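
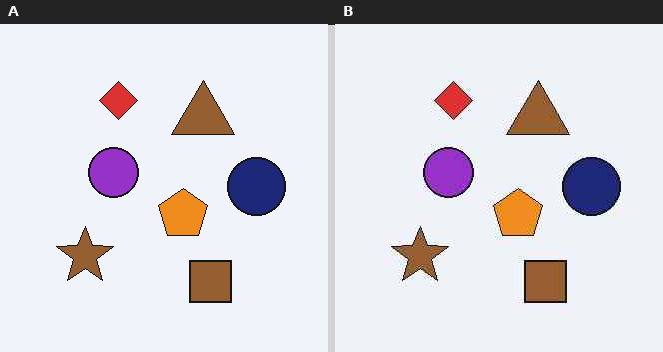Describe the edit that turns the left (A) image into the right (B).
This is the original image JPEG-compressed with visible artifacts.

Blocky 8×8 compression artifacts appear around shape edges and the flat background shows ringing — characteristic JPEG degradation.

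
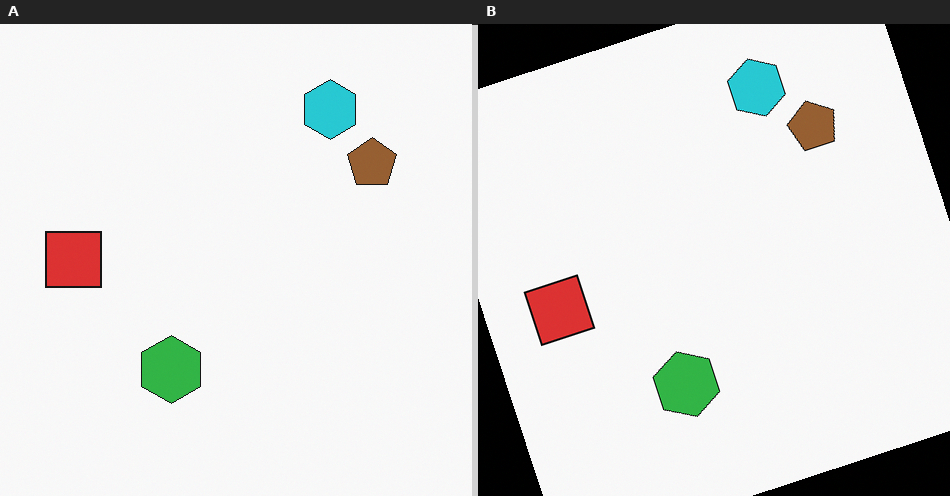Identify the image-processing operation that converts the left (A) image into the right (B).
The right (B) image is the left (A) rotated counter-clockwise by a clearly visible amount.

Every shape is tilted by the same angle and the image corners show triangular fill wedges — a whole-image rotation by a non-right angle.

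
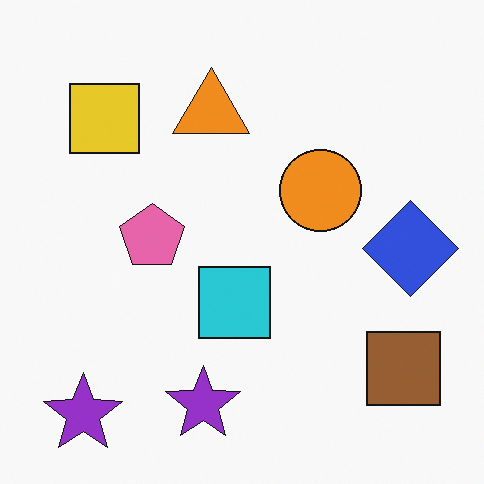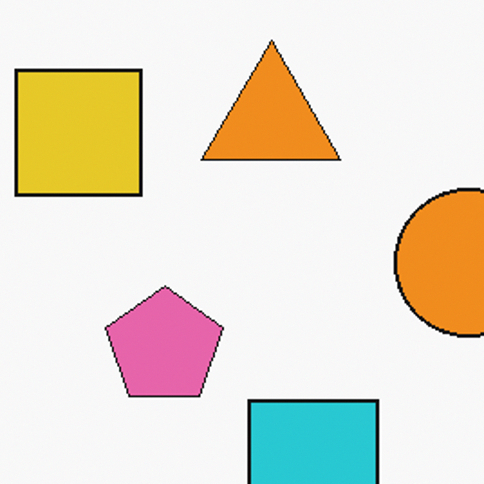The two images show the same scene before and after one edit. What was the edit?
This is the original image cropped to a noticeably smaller region and rescaled.

The visible shapes are larger and the field of view is narrower; shapes near the original edges may be partly or wholly outside the frame — a crop-and-rescale.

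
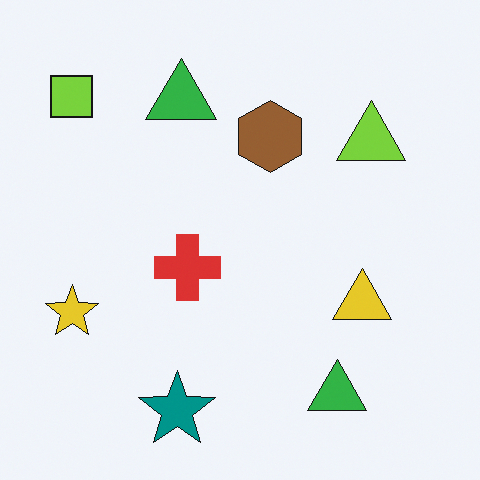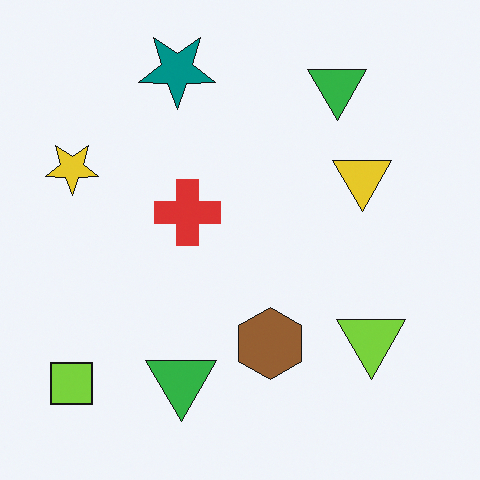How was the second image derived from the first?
The image was flipped vertically (top ↔ bottom).

The teal star is in the bottom of the first image and the top of the second — shapes on opposite sides of the horizontal midline have swapped in a mirror flip.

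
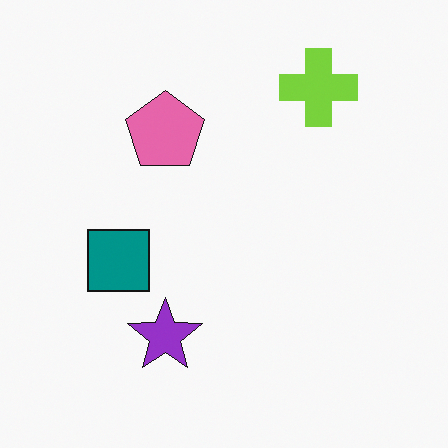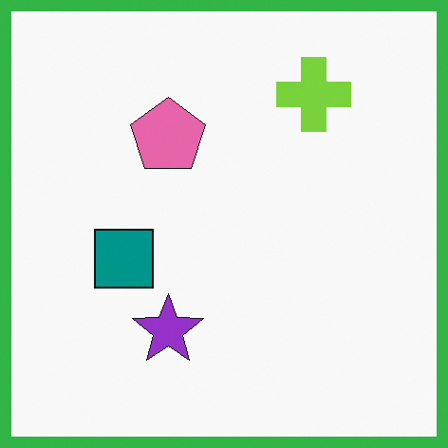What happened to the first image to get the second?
The second image is the first framed with a green border.

A solid green frame runs around the edge of the second image, with the content slightly shrunk inside it.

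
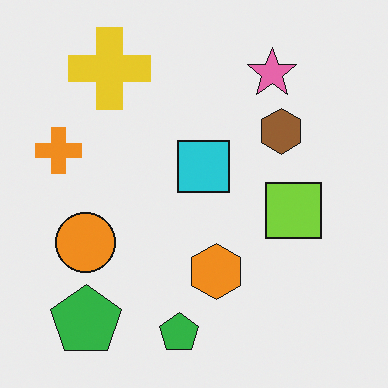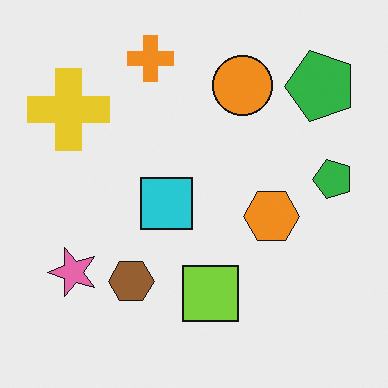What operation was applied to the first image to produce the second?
It was transposed (reflected across the top-left ↔ bottom-right diagonal).

Shapes have swapped their row and column positions — what was in the top-right is now in the bottom-left — a diagonal reflection.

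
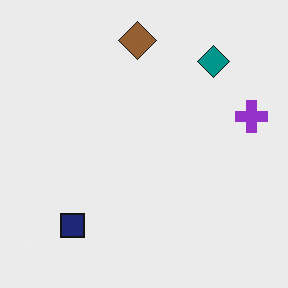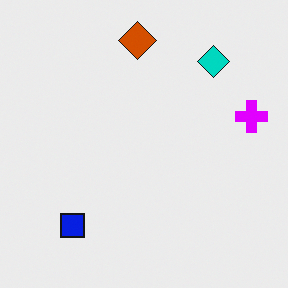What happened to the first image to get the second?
The image was made much more vivid (saturation change).

All colors are more vivid — a global saturation change.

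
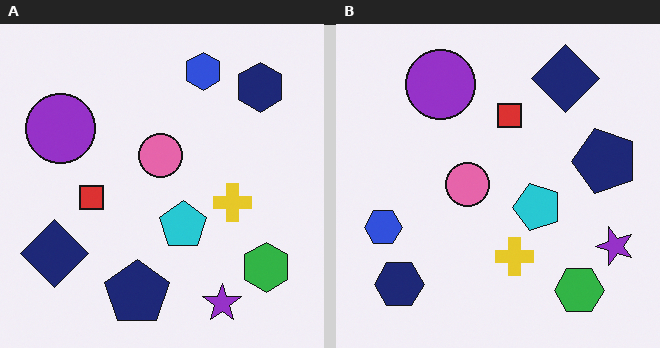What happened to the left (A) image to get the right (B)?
Transposed (reflected across the top-left ↔ bottom-right diagonal).

Shapes have swapped their row and column positions — what was in the top-right is now in the bottom-left — a diagonal reflection.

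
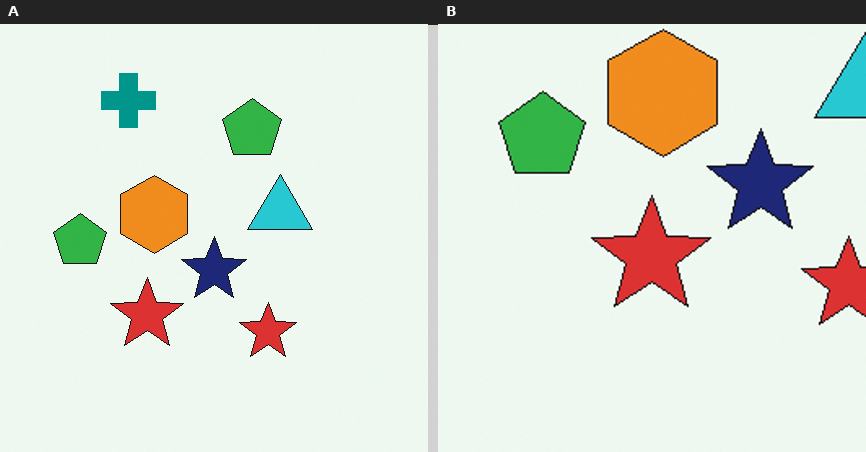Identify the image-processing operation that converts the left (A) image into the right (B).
The image was cropped tightly and scaled back up.

The visible shapes are larger and the field of view is narrower; shapes near the original edges may be partly or wholly outside the frame — a crop-and-rescale.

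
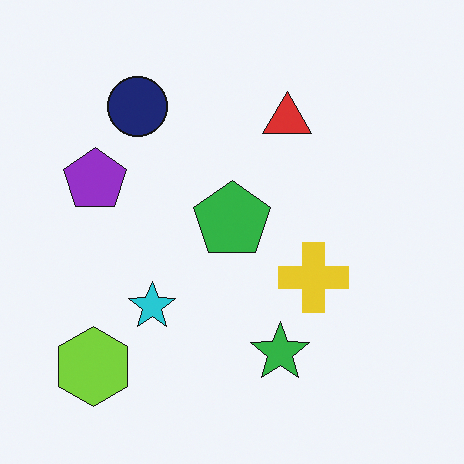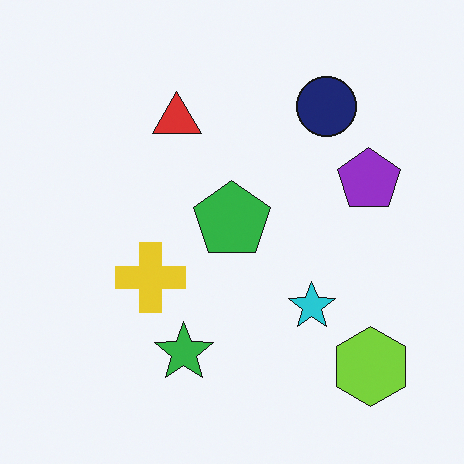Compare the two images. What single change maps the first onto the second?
This is the original image flipped horizontally (left ↔ right).

The lime hexagon is in the bottom-left of the first image and the bottom-right of the second — shapes on opposite sides of the vertical midline have swapped in a mirror flip.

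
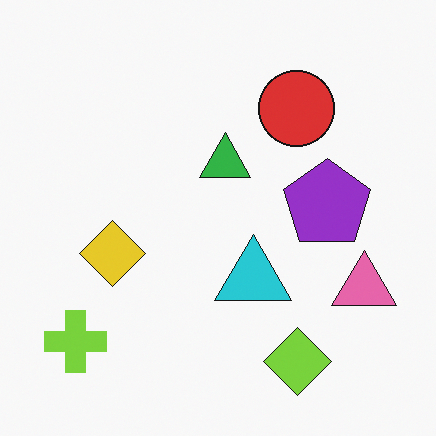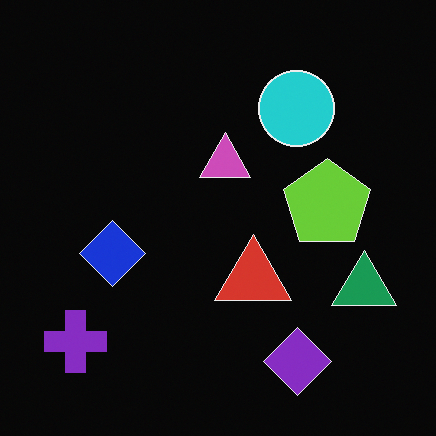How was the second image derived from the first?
It was color-inverted (negative).

The light background has become dark and every shape's color is its complement — a photographic negative.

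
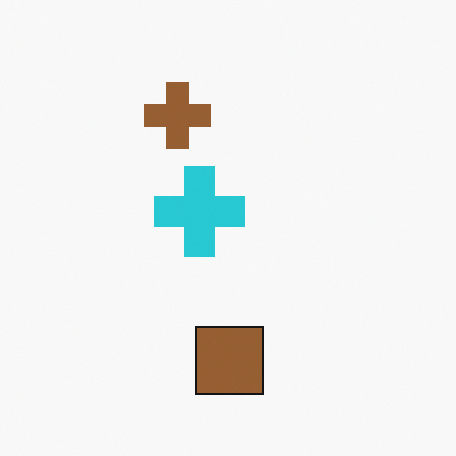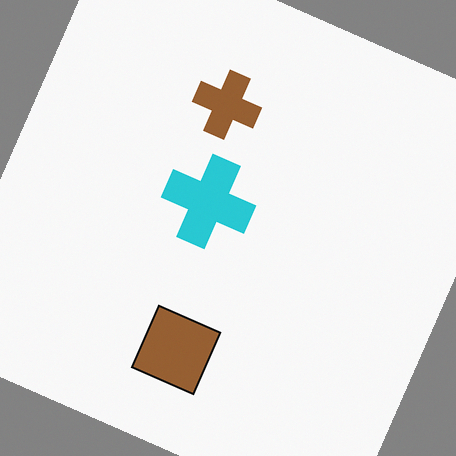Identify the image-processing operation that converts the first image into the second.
The image was rotated clockwise by a clearly visible amount.

Every shape is tilted by the same angle and the image corners show triangular fill wedges — a whole-image rotation by a non-right angle.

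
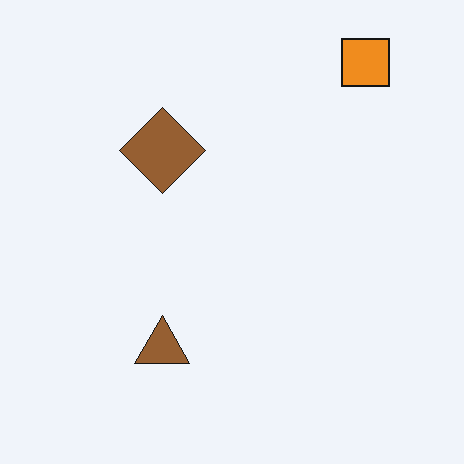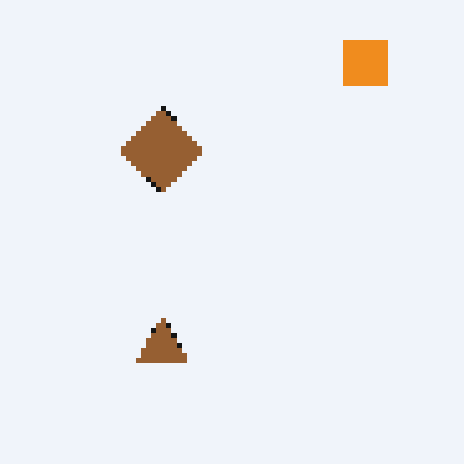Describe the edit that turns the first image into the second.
The image was lightly pixelated (a mild mosaic effect).

Shapes are reduced to large square blocks; fine edges and outlines are lost — a downscale-then-upscale (mosaic) effect.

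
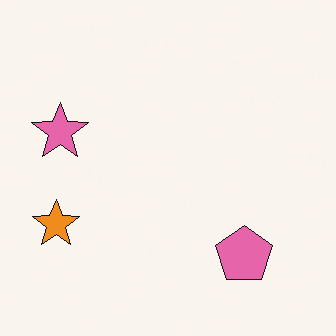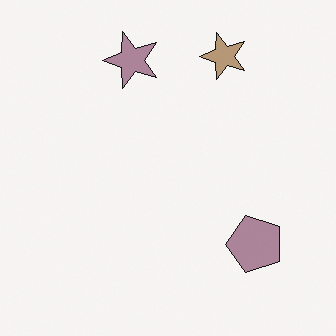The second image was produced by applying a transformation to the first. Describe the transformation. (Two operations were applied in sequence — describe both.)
The second image is the first heavily desaturated, then transposed (reflected across the top-left ↔ bottom-right diagonal).

All colors are more muted and greyish — a global saturation change. Shapes have swapped their row and column positions — what was in the top-right is now in the bottom-left — a diagonal reflection.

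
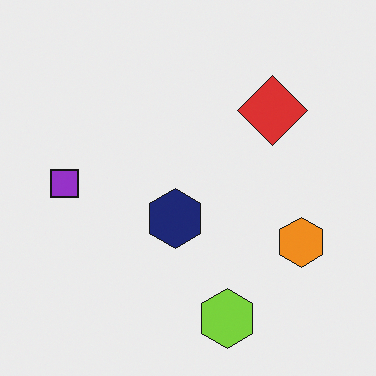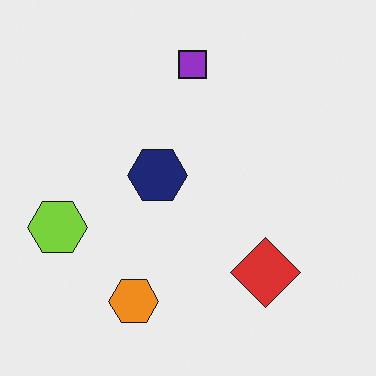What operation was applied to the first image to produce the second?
This is the original image rotated 90° clockwise.

The lime hexagon sits in the bottom of the first image and the left of the second — consistent with a whole-image 90° clockwise rotation.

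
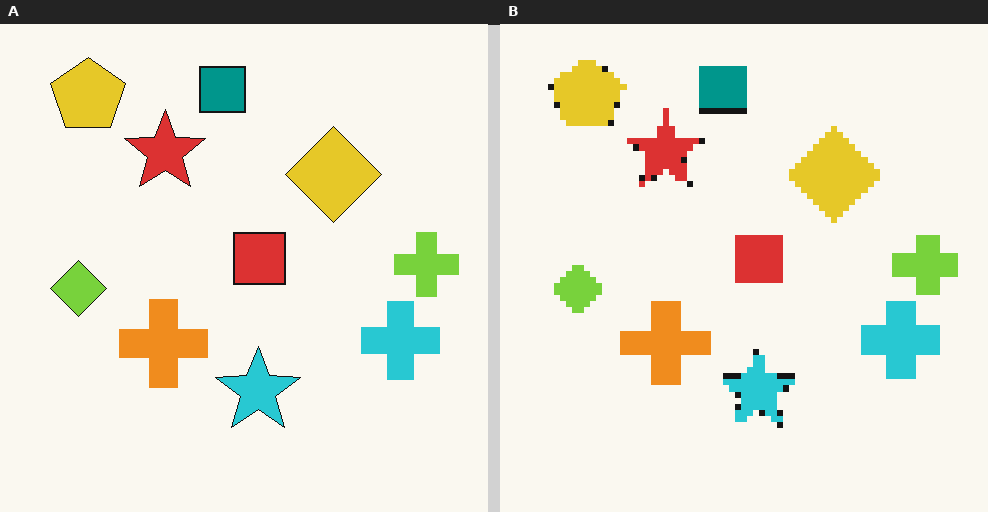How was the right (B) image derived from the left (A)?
It was pixelated into visible square blocks.

Shapes are reduced to large square blocks; fine edges and outlines are lost — a downscale-then-upscale (mosaic) effect.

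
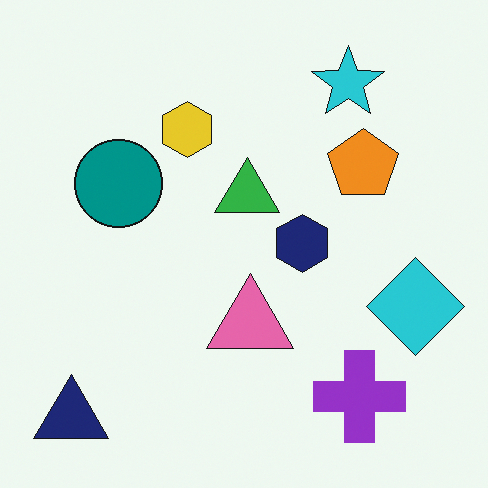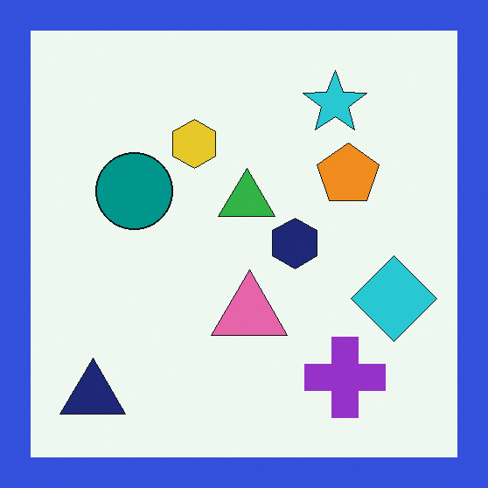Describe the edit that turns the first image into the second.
This is the original image framed with a blue border.

A solid blue frame runs around the edge of the second image, with the content slightly shrunk inside it.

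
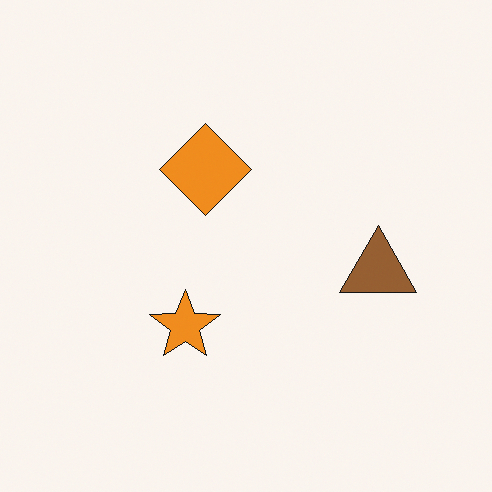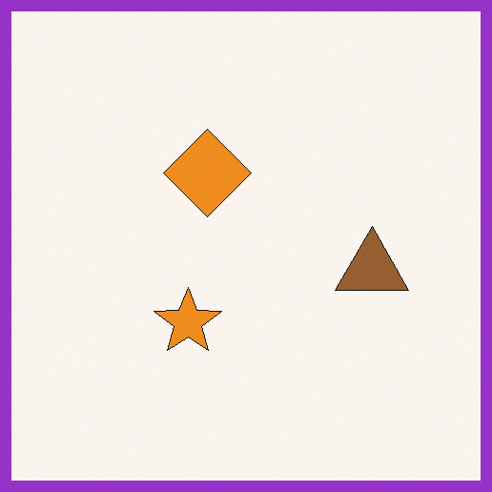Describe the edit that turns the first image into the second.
The image was framed with a purple border.

A solid purple frame runs around the edge of the second image, with the content slightly shrunk inside it.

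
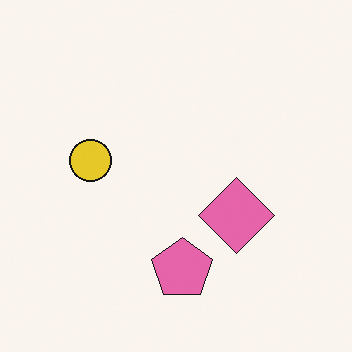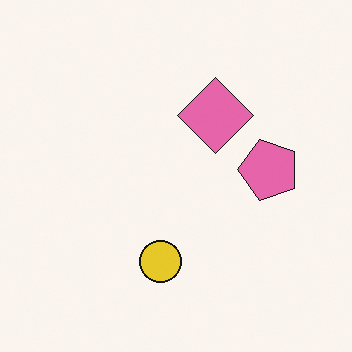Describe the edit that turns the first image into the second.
The image was rotated 90° counter-clockwise.

The pink pentagon sits in the bottom of the first image and the right of the second — consistent with a whole-image 90° counter-clockwise rotation.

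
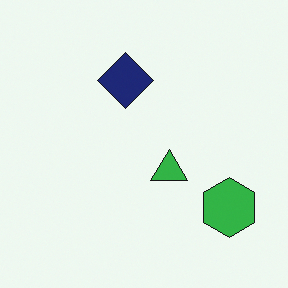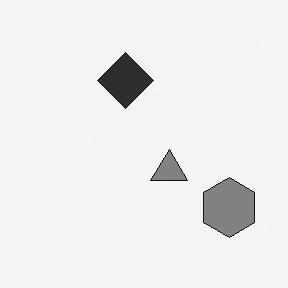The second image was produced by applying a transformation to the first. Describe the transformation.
The transformation is: converted to grayscale.

All color is removed — every shape is now a shade of grey.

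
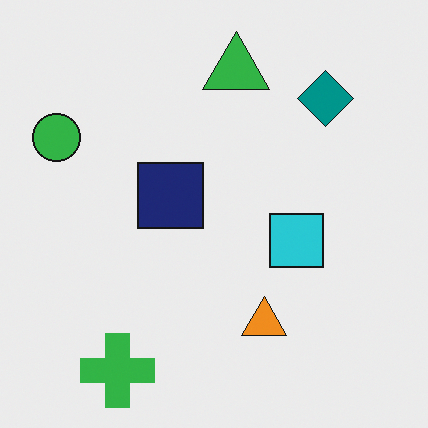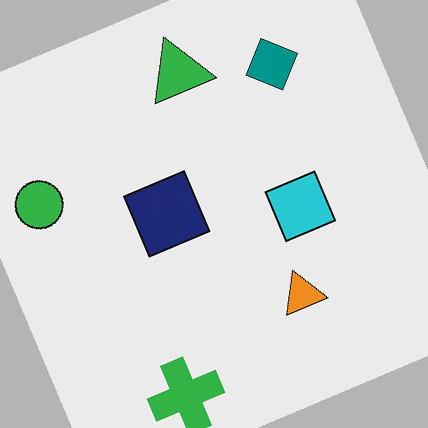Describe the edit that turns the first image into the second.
Rotated counter-clockwise by a clearly visible amount.

Every shape is tilted by the same angle and the image corners show triangular fill wedges — a whole-image rotation by a non-right angle.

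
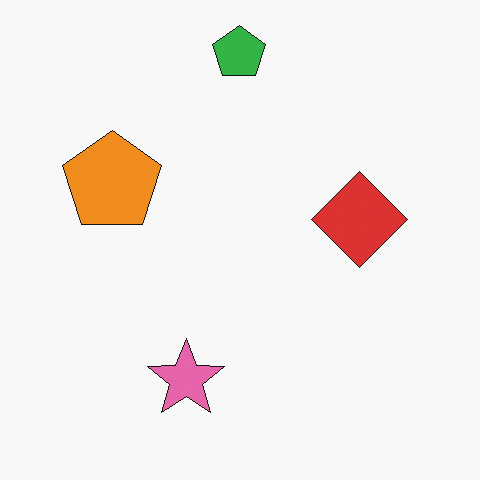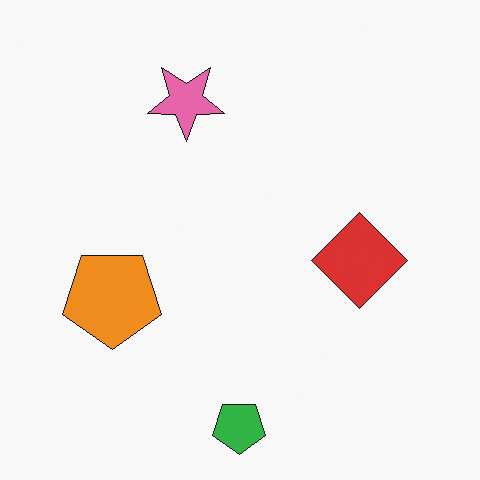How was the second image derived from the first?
Flipped vertically (top ↔ bottom).

The green pentagon is in the top of the first image and the bottom of the second — shapes on opposite sides of the horizontal midline have swapped in a mirror flip.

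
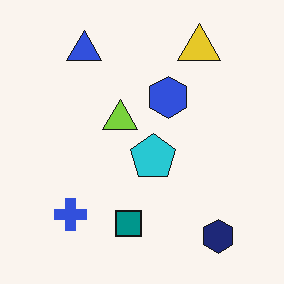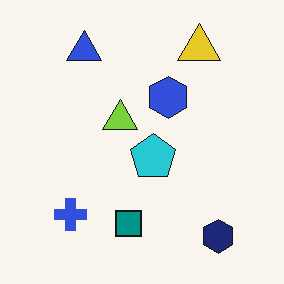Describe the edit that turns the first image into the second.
This is the original image JPEG-compressed with visible artifacts.

Blocky 8×8 compression artifacts appear around shape edges and the flat background shows ringing — characteristic JPEG degradation.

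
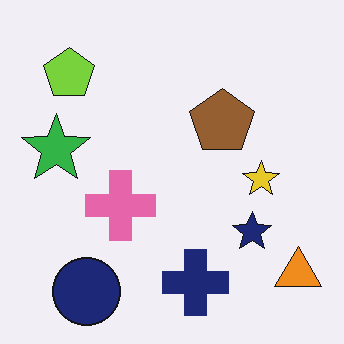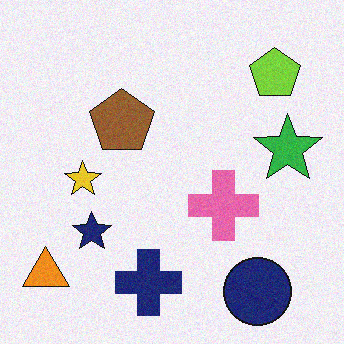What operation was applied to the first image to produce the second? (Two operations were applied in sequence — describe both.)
The second image is the first flipped horizontally (left ↔ right), then degraded with subtle gaussian noise.

The orange triangle is in the bottom-right of the first image and the bottom-left of the second — shapes on opposite sides of the vertical midline have swapped in a mirror flip. Random speckle covers the whole image, including the flat background.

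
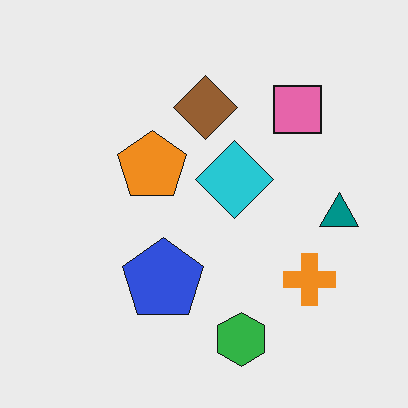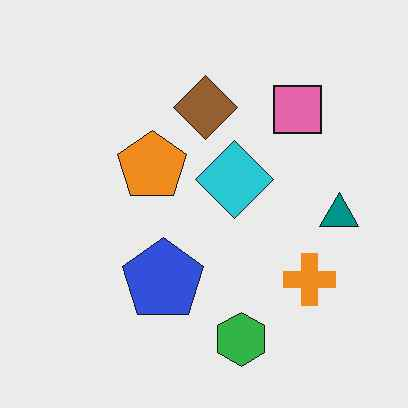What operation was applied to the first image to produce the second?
The second image is the first given moderate JPEG compression.

Blocky 8×8 compression artifacts appear around shape edges and the flat background shows ringing — characteristic JPEG degradation.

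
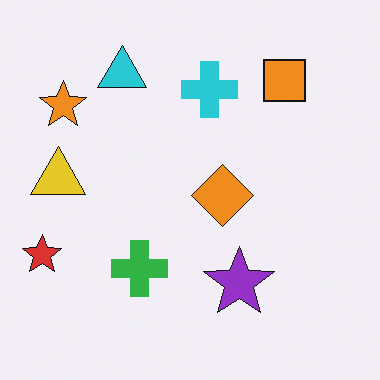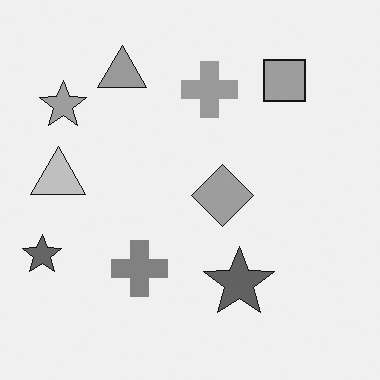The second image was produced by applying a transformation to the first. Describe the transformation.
Converted to grayscale.

All color is removed — every shape is now a shade of grey.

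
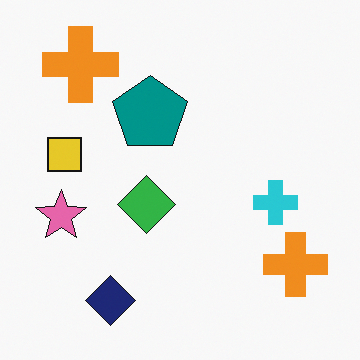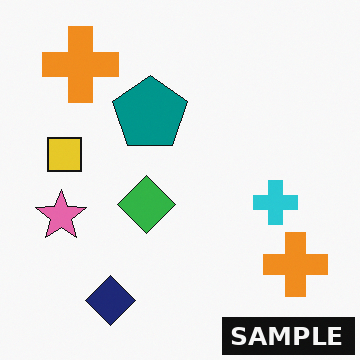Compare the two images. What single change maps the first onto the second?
The transformation is: watermarked with the text "SAMPLE" in the lower-right corner.

A dark label reading "SAMPLE" appears in the lower-right corner.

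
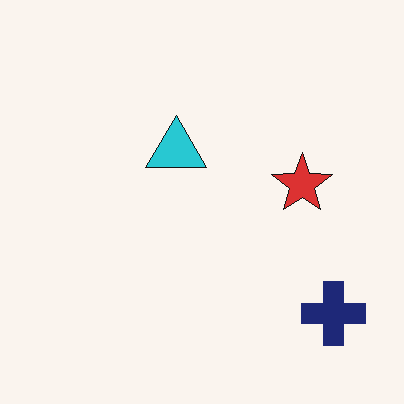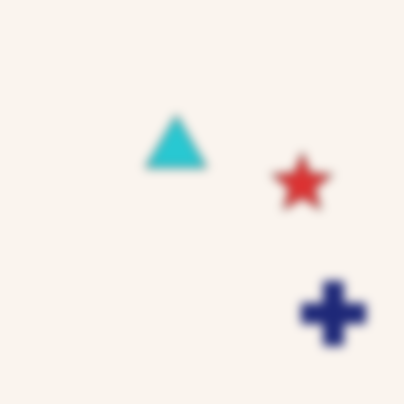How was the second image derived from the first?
The transformation is: strongly gaussian-blurred.

Shape edges and outlines are uniformly softened across the whole image.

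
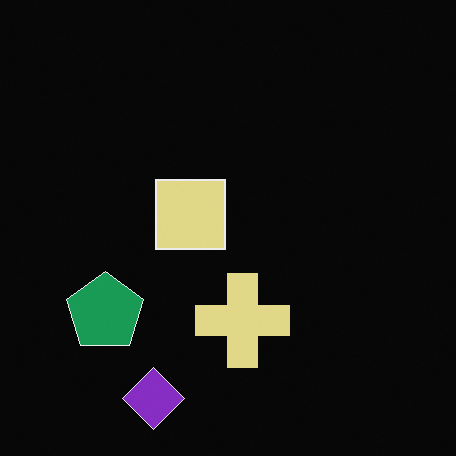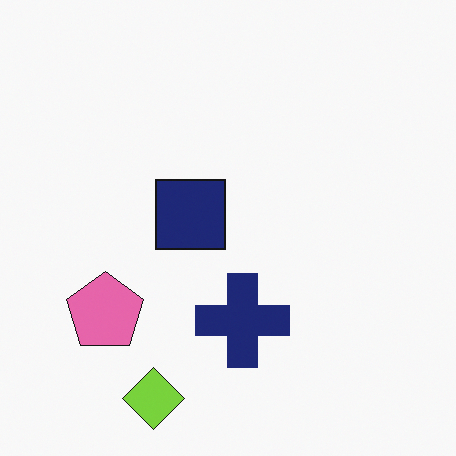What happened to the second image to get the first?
The transformation is: color-inverted (negative).

The light background has become dark and every shape's color is its complement — a photographic negative.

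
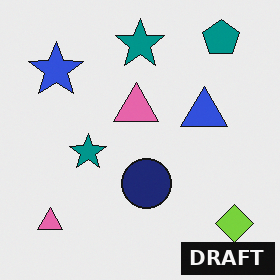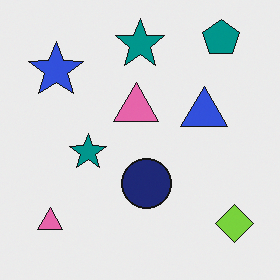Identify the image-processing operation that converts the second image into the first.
The first image is the second watermarked with the text "DRAFT" in the lower-right corner.

A dark label reading "DRAFT" appears in the lower-right corner.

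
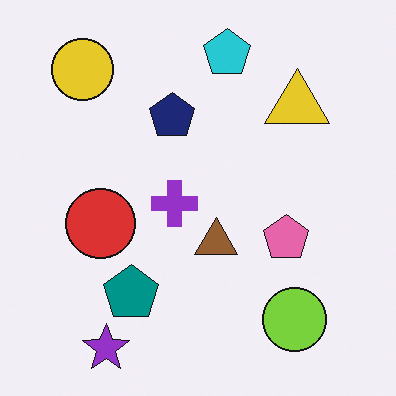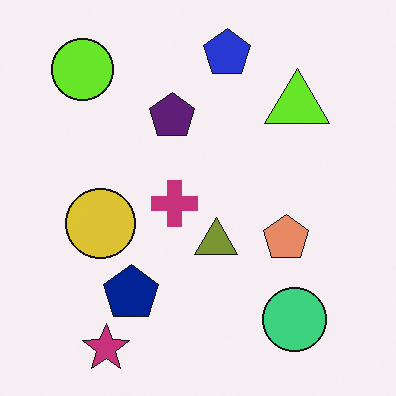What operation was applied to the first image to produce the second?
This is the original image hue-shifted slightly.

Every shape's color has rotated by the same amount around the hue wheel — a uniform hue shift.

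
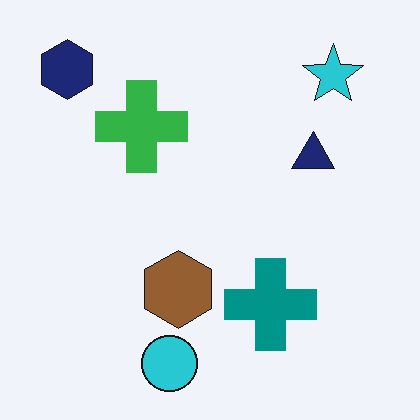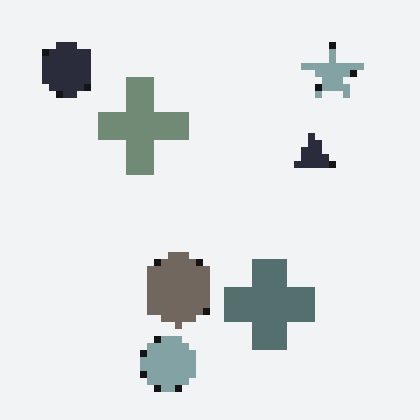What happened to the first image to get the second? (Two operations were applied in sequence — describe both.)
It was made much more muted (saturation change), then pixelated into visible square blocks.

All colors are more muted and greyish — a global saturation change. Shapes are reduced to large square blocks; fine edges and outlines are lost — a downscale-then-upscale (mosaic) effect.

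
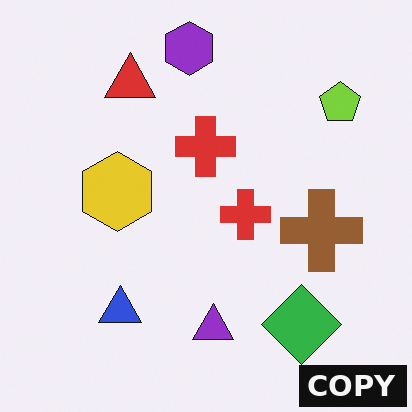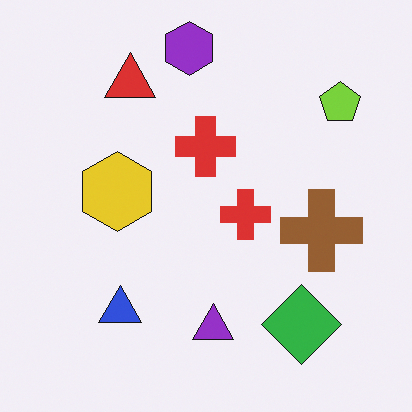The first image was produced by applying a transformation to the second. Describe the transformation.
The first image is the second watermarked with the text "COPY" in the lower-right corner.

A dark label reading "COPY" appears in the lower-right corner.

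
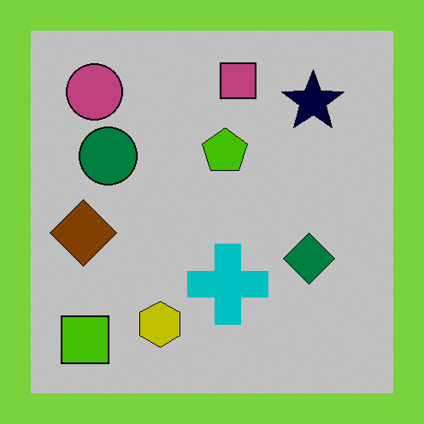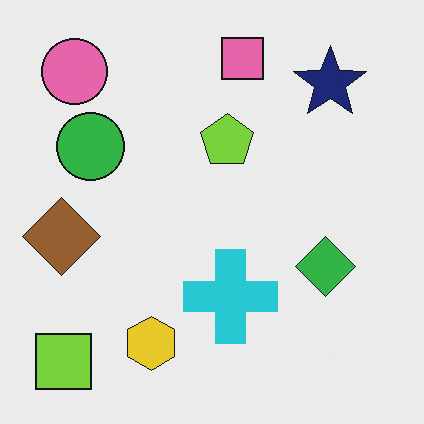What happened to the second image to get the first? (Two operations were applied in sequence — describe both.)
Aggressively posterized, then framed with a lime border.

Each flat color has snapped to a coarser quantized level — most visibly, the near-white background has dropped to a flat grey. A solid lime frame runs around the edge of the first image, with the content slightly shrunk inside it.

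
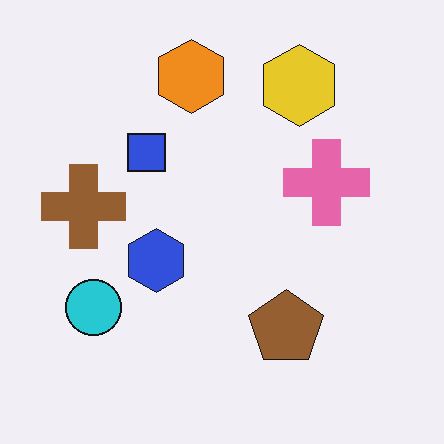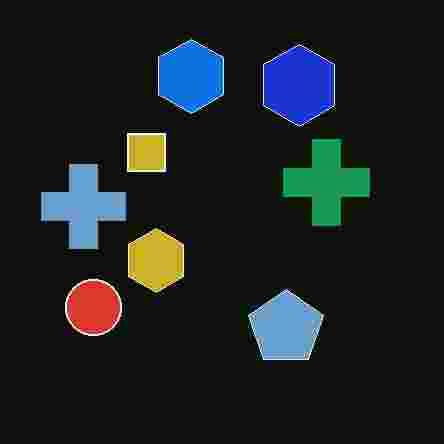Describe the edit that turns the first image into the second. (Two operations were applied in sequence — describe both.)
The image was color-inverted (negative), then degraded with heavy JPEG compression.

The light background has become dark and every shape's color is its complement — a photographic negative. Blocky 8×8 compression artifacts appear around shape edges and the flat background shows ringing — characteristic JPEG degradation.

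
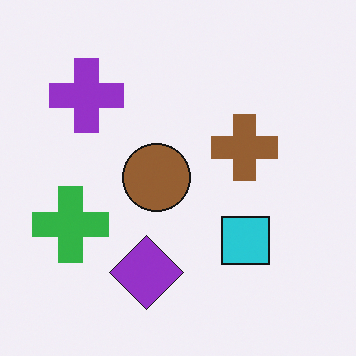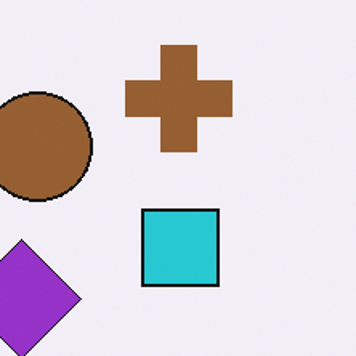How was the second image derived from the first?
It was cropped to a modestly smaller region and rescaled.

The visible shapes are larger and the field of view is narrower; shapes near the original edges may be partly or wholly outside the frame — a crop-and-rescale.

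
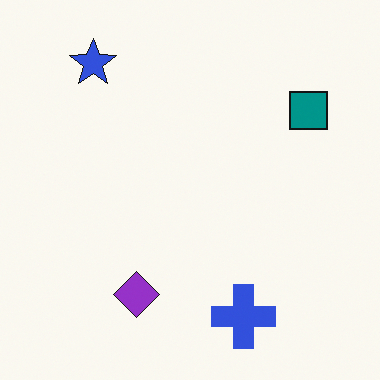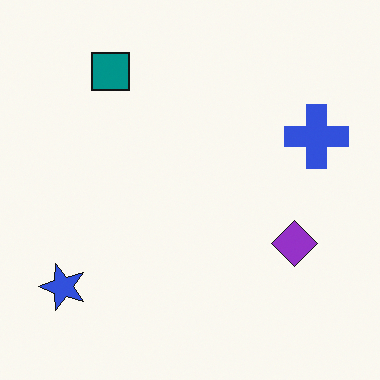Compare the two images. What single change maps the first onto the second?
It was rotated 90° counter-clockwise.

The blue star sits in the top-left of the first image and the bottom-left of the second — consistent with a whole-image 90° counter-clockwise rotation.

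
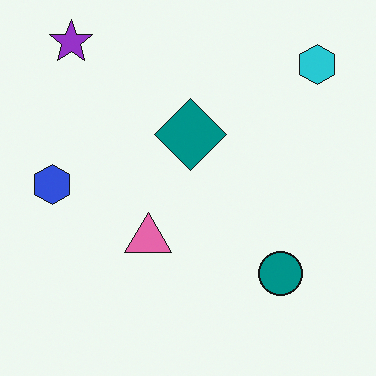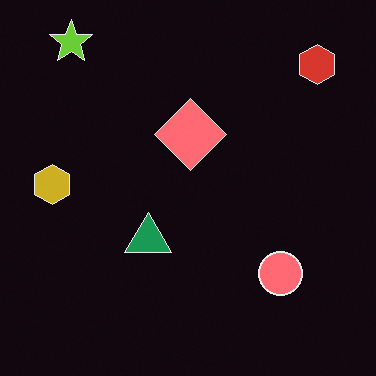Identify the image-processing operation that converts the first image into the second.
This is the original image color-inverted (negative).

The light background has become dark and every shape's color is its complement — a photographic negative.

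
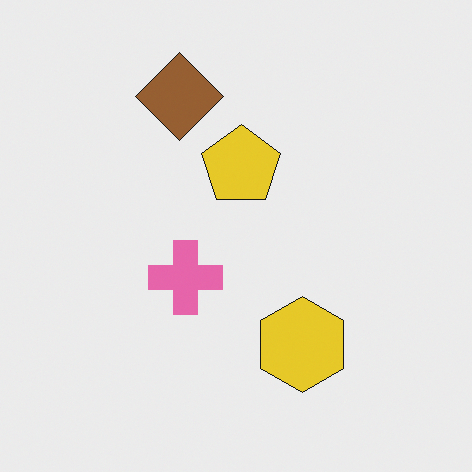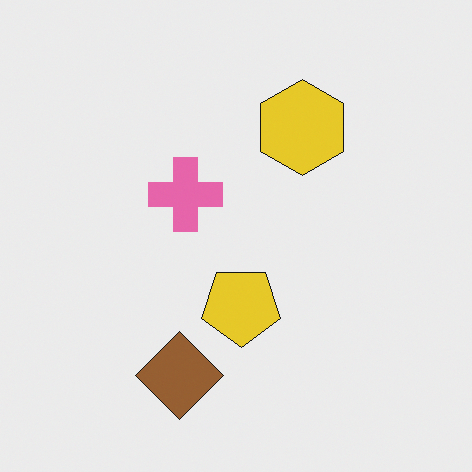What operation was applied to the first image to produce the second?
The transformation is: flipped vertically (top ↔ bottom).

The brown diamond is in the top of the first image and the bottom of the second — shapes on opposite sides of the horizontal midline have swapped in a mirror flip.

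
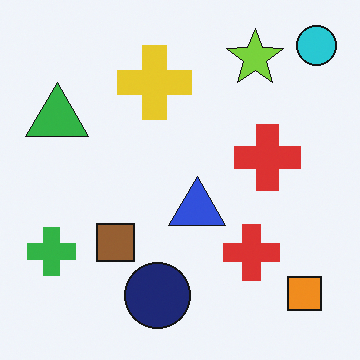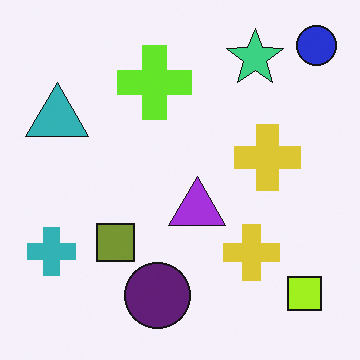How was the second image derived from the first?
The image was hue-shifted by a small amount.

Every shape's color has rotated by the same amount around the hue wheel — a uniform hue shift.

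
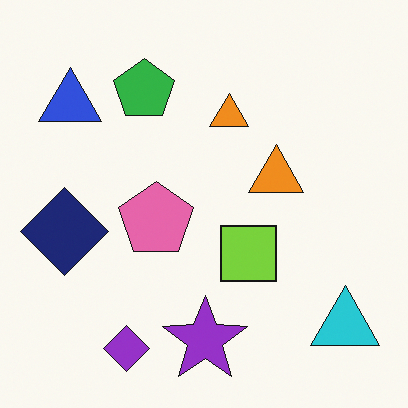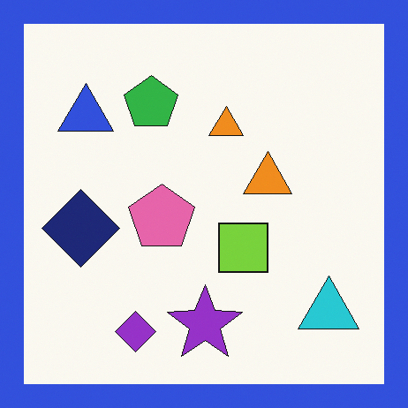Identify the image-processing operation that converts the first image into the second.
It was framed with a blue border.

A solid blue frame runs around the edge of the second image, with the content slightly shrunk inside it.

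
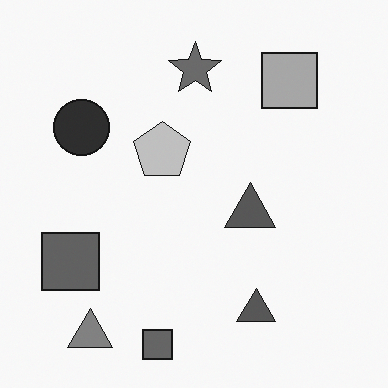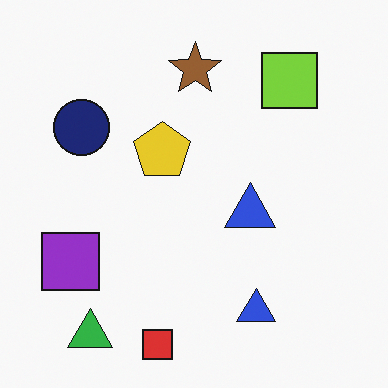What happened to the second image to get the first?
The first image is the second converted to grayscale.

All color is removed — every shape is now a shade of grey.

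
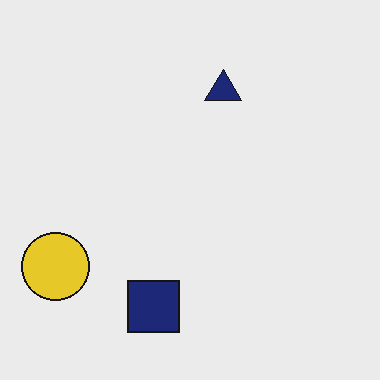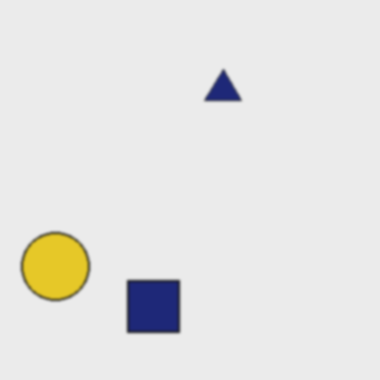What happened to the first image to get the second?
The image was given a subtle gaussian blur.

Shape edges and outlines are uniformly softened across the whole image.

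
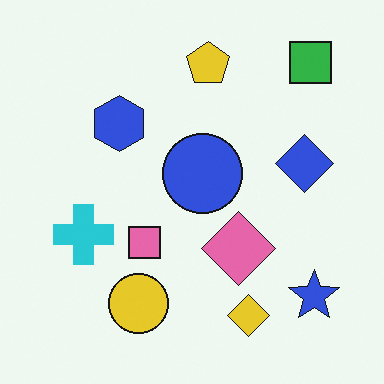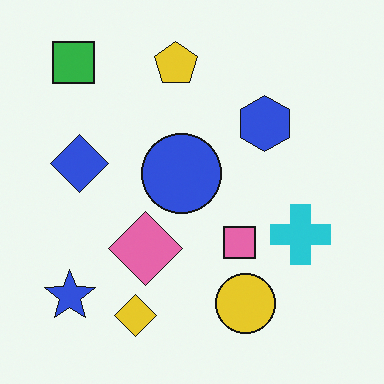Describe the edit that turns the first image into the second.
It was flipped horizontally (left ↔ right).

The blue star is in the bottom-right of the first image and the bottom-left of the second — shapes on opposite sides of the vertical midline have swapped in a mirror flip.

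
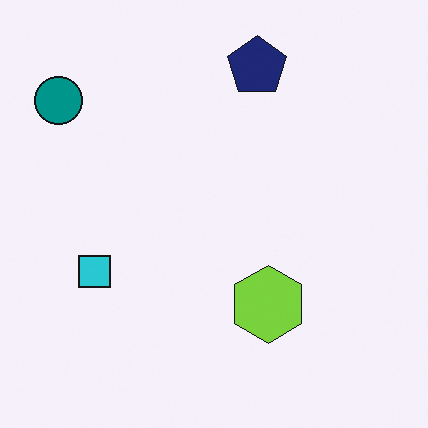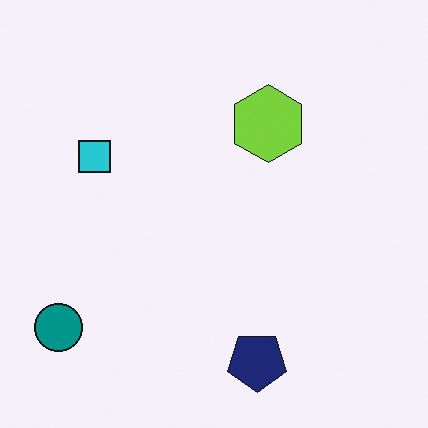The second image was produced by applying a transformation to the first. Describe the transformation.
It was flipped vertically (top ↔ bottom).

The navy pentagon is in the top of the first image and the bottom of the second — shapes on opposite sides of the horizontal midline have swapped in a mirror flip.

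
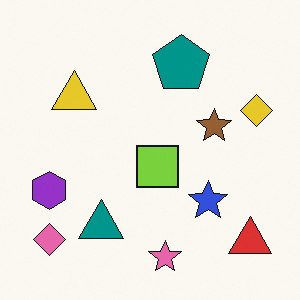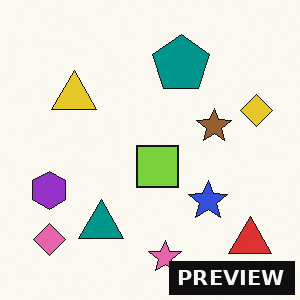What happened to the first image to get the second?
The image was watermarked with the text "PREVIEW" in the lower-right corner.

A dark label reading "PREVIEW" appears in the lower-right corner.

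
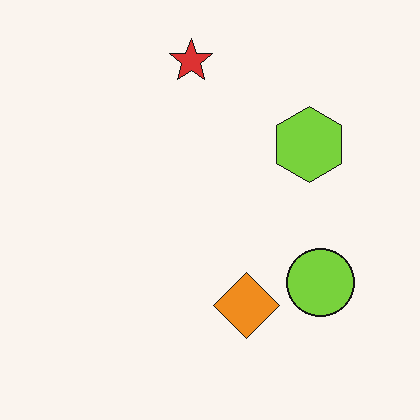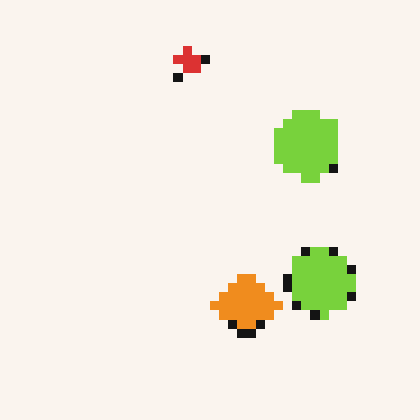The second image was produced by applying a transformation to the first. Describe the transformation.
The image was heavily pixelated into large blocks.

Shapes are reduced to large square blocks; fine edges and outlines are lost — a downscale-then-upscale (mosaic) effect.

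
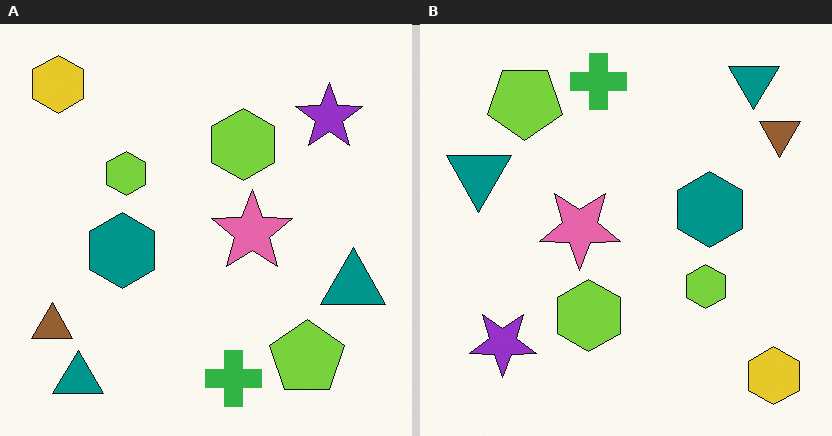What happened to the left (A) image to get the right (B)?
Rotated 180°.

The yellow hexagon sits in the top-left of the left (A) image and the bottom-right of the right (B) — consistent with a whole-image 180° rotation.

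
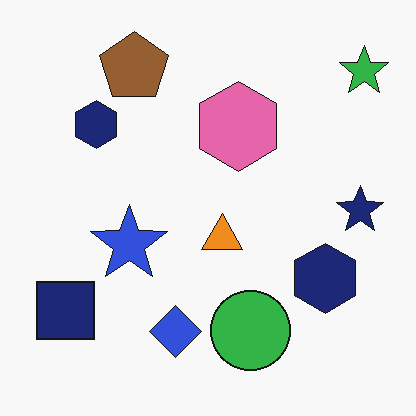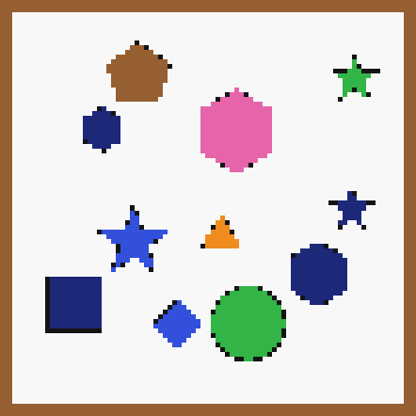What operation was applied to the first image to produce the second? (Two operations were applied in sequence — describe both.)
Lightly pixelated (a mild mosaic effect), then framed with a brown border.

Shapes are reduced to large square blocks; fine edges and outlines are lost — a downscale-then-upscale (mosaic) effect. A solid brown frame runs around the edge of the second image, with the content slightly shrunk inside it.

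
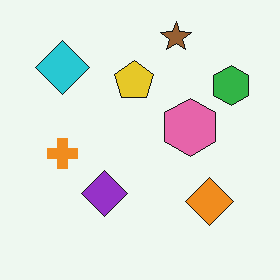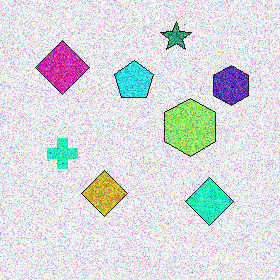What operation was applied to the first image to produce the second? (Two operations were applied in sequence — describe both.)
The second image is the first hue-shifted through roughly a third of the color wheel, then degraded with heavy additive noise.

Every shape's color has rotated by the same amount around the hue wheel — a uniform hue shift. Random speckle covers the whole image, including the flat background.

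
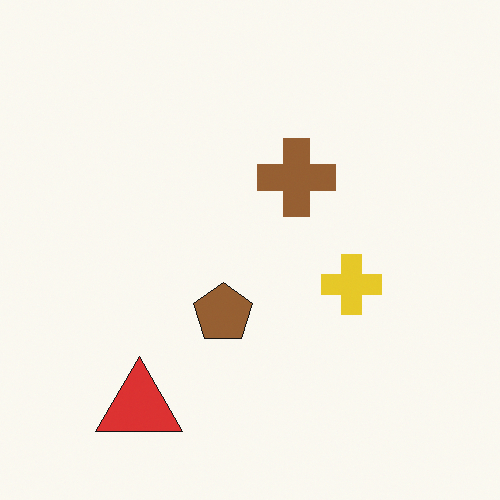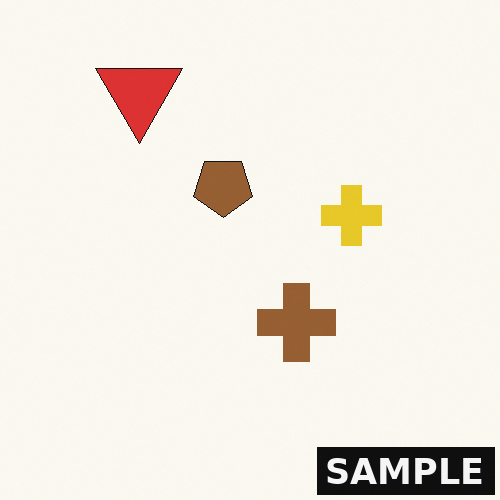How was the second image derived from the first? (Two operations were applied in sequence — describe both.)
Flipped vertically (top ↔ bottom), then watermarked with the text "SAMPLE" in the lower-right corner.

The red triangle is in the bottom-left of the first image and the top-left of the second — shapes on opposite sides of the horizontal midline have swapped in a mirror flip. A dark label reading "SAMPLE" appears in the lower-right corner.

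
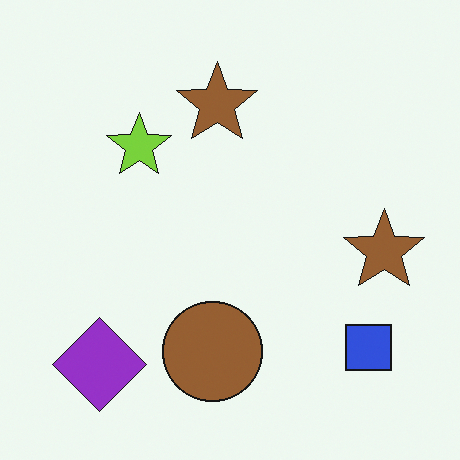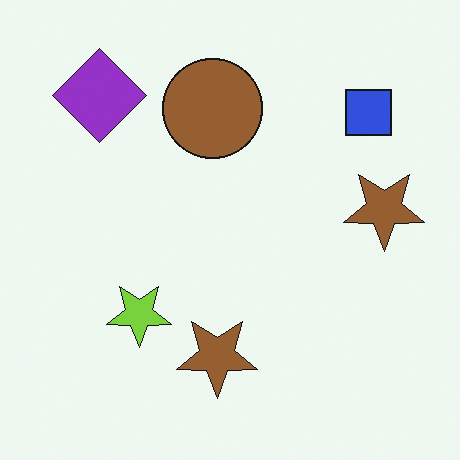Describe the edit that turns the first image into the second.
This is the original image flipped vertically (top ↔ bottom).

The purple diamond is in the bottom-left of the first image and the top-left of the second — shapes on opposite sides of the horizontal midline have swapped in a mirror flip.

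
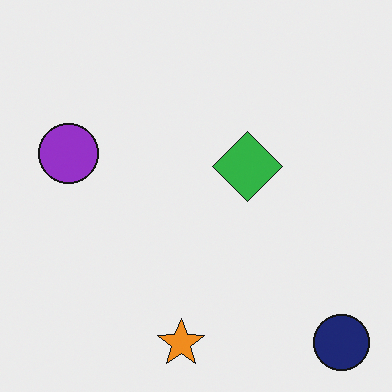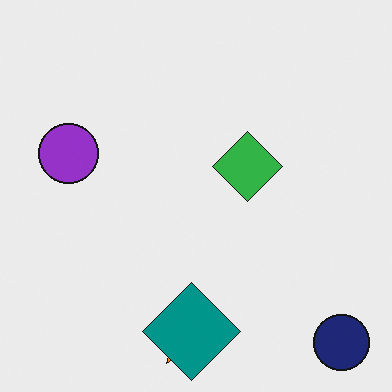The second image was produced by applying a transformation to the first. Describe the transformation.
The second image is the first overlaid with an additional teal diamond.

A teal diamond appears in the second image that is absent from the first.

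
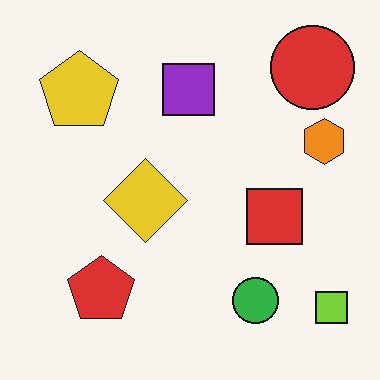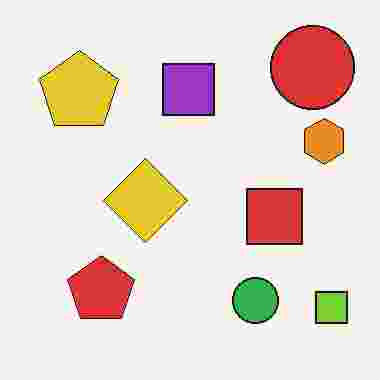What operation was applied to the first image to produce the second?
This is the original image heavily JPEG-compressed with obvious blocking artifacts.

Blocky 8×8 compression artifacts appear around shape edges and the flat background shows ringing — characteristic JPEG degradation.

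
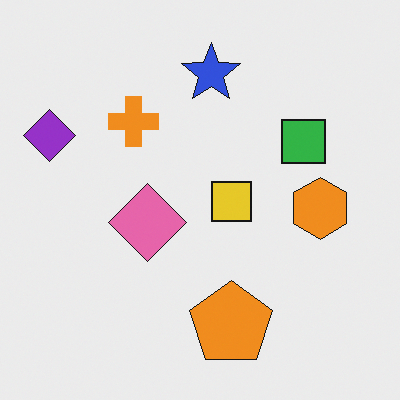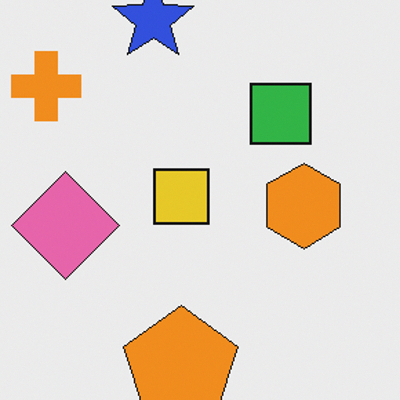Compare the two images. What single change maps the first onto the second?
The second image is the first cropped to a modestly smaller region and rescaled.

The visible shapes are larger and the field of view is narrower; shapes near the original edges may be partly or wholly outside the frame — a crop-and-rescale.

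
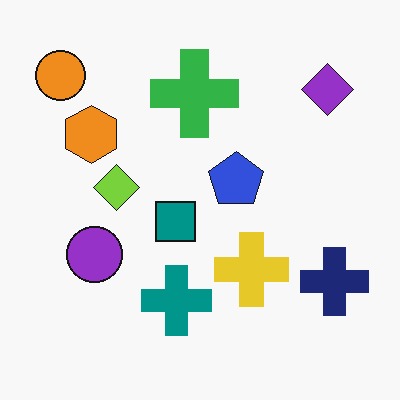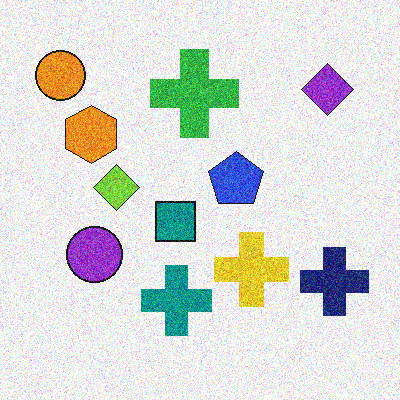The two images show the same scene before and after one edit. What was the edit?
It was degraded with heavy additive noise.

Random speckle covers the whole image, including the flat background.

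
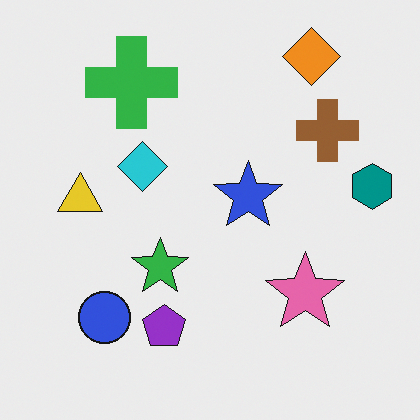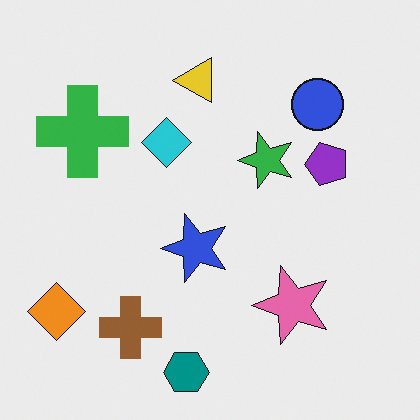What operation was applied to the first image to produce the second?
This is the original image transposed (reflected across the top-left ↔ bottom-right diagonal).

Shapes have swapped their row and column positions — what was in the top-right is now in the bottom-left — a diagonal reflection.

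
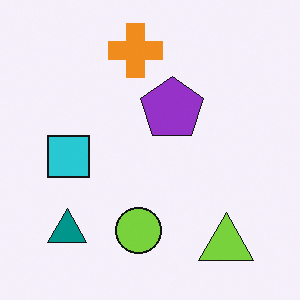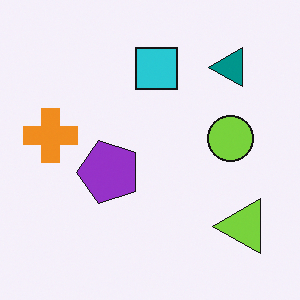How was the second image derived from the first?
The transformation is: transposed (reflected across the top-left ↔ bottom-right diagonal).

Shapes have swapped their row and column positions — what was in the top-right is now in the bottom-left — a diagonal reflection.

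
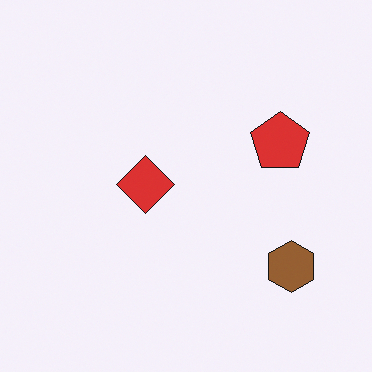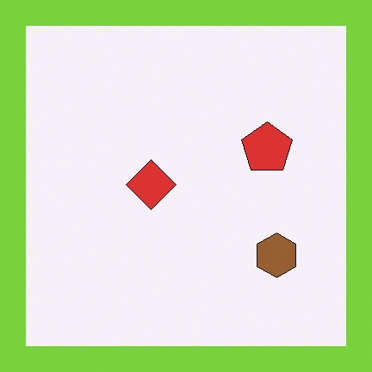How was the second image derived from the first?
This is the original image framed with a lime border.

A solid lime frame runs around the edge of the second image, with the content slightly shrunk inside it.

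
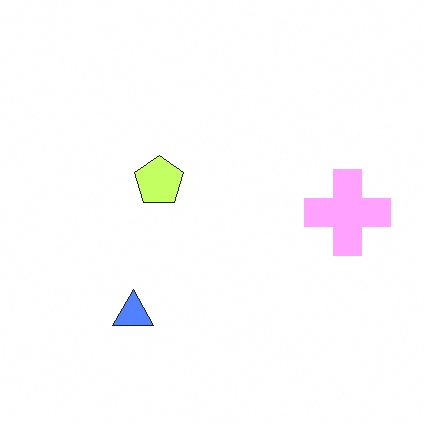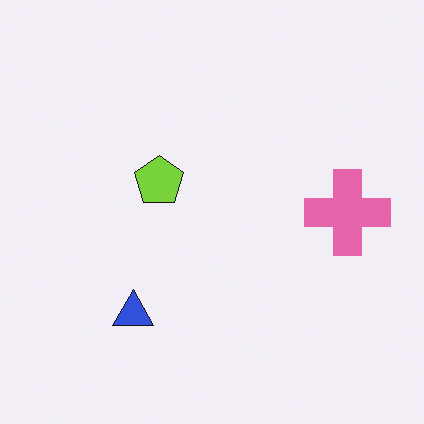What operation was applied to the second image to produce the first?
The transformation is: noticeably brightened.

Every pixel — background and shapes alike — is uniformly brightened.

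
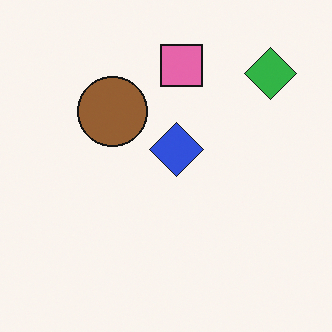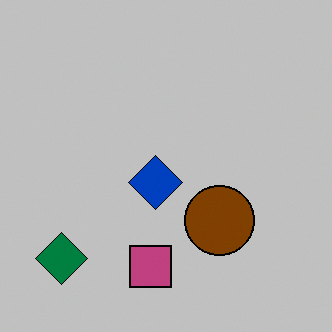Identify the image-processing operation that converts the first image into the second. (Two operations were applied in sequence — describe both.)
This is the original image rotated 180°, then heavily posterized to just a handful of flat colors.

The green diamond sits in the top-right of the first image and the bottom-left of the second — consistent with a whole-image 180° rotation. Each flat color has snapped to a coarser quantized level — most visibly, the near-white background has dropped to a flat grey.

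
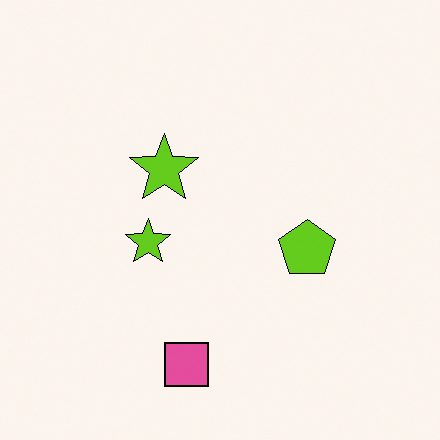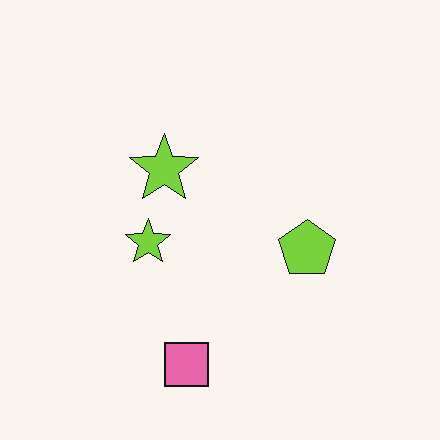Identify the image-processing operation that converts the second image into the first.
The first image is the second given slightly increased contrast.

Tones are pushed away from mid-grey across the whole image — a global contrast change.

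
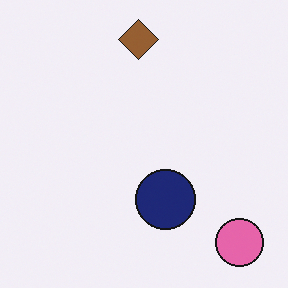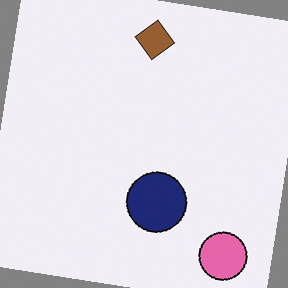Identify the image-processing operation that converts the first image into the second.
The image was rotated clockwise by a slight angle.

Every shape is tilted by the same angle and the image corners show triangular fill wedges — a whole-image rotation by a non-right angle.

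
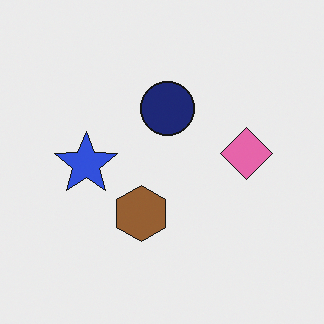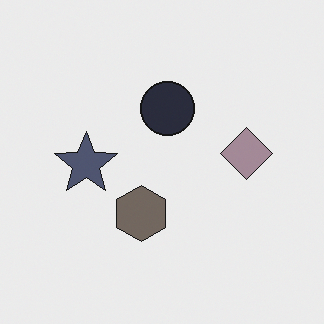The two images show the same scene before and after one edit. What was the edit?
The image was made much more muted (saturation change).

All colors are more muted and greyish — a global saturation change.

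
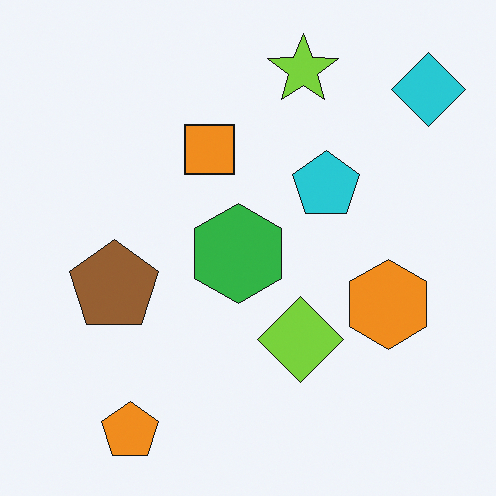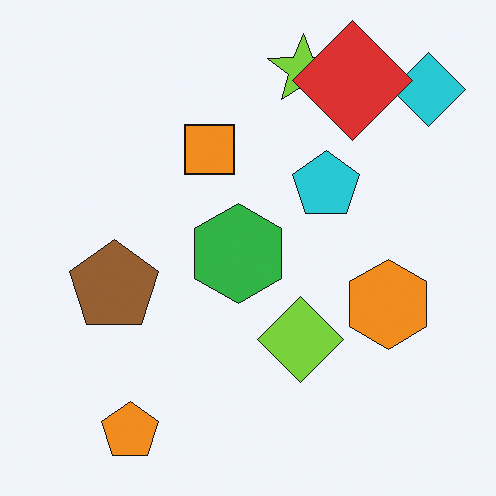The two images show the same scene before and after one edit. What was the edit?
The image was overlaid with an additional red diamond.

A red diamond appears in the second image that is absent from the first.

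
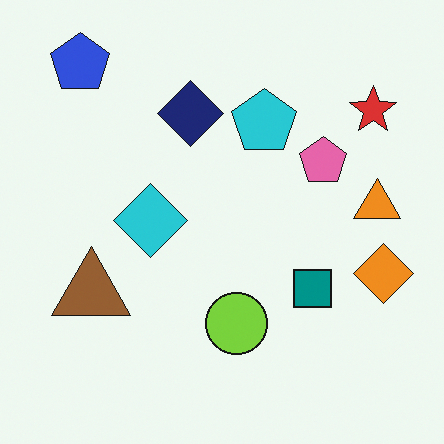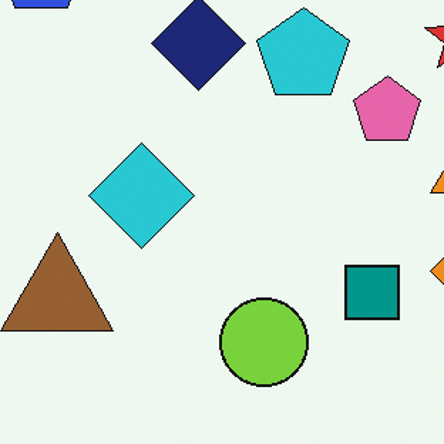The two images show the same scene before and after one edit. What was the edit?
The second image is the first cropped slightly and scaled back up.

The visible shapes are larger and the field of view is narrower; shapes near the original edges may be partly or wholly outside the frame — a crop-and-rescale.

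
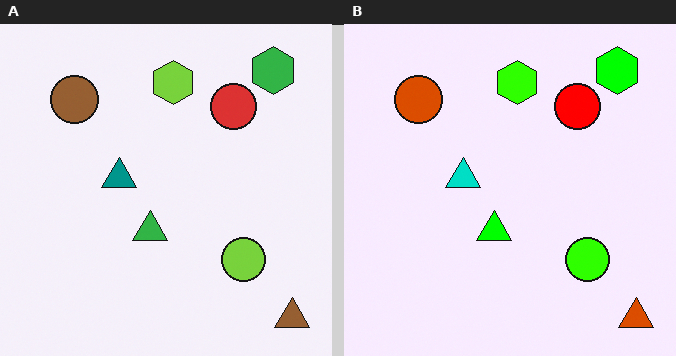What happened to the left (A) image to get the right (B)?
The image was heavily oversaturated.

All colors are more vivid — a global saturation change.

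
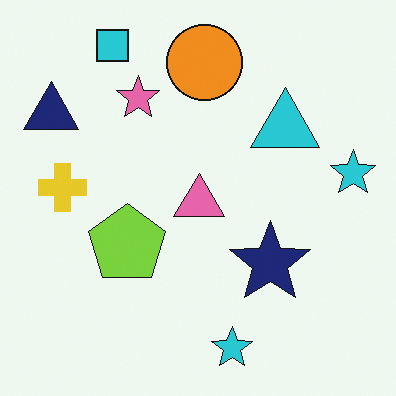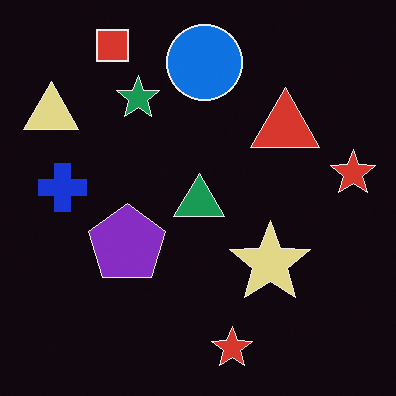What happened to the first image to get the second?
The image was color-inverted (negative).

The light background has become dark and every shape's color is its complement — a photographic negative.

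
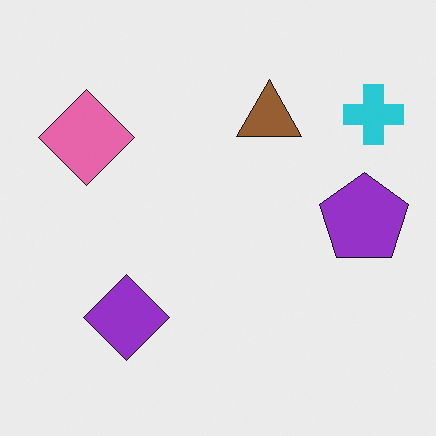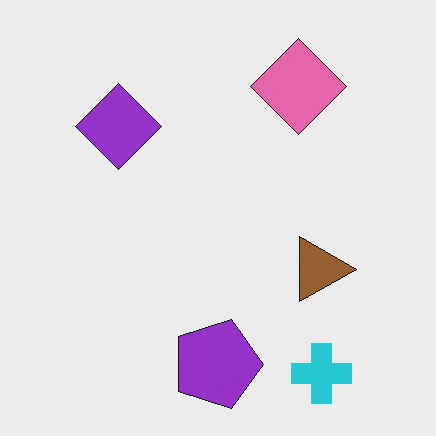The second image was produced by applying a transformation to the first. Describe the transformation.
The image was rotated 90° clockwise.

The cyan cross sits in the top-right of the first image and the bottom-right of the second — consistent with a whole-image 90° clockwise rotation.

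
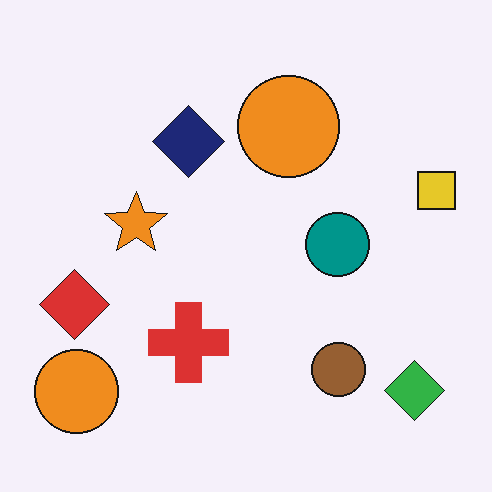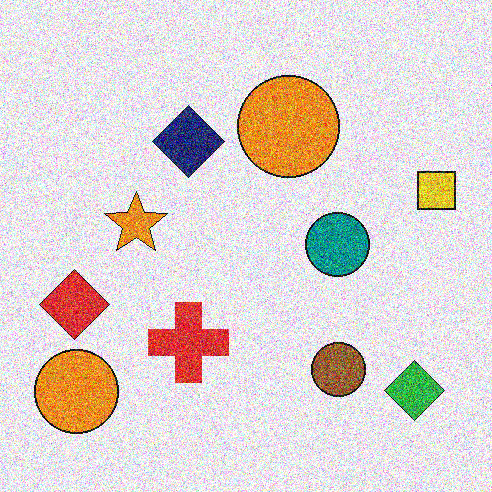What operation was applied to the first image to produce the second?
Degraded with strong gaussian noise.

Random speckle covers the whole image, including the flat background.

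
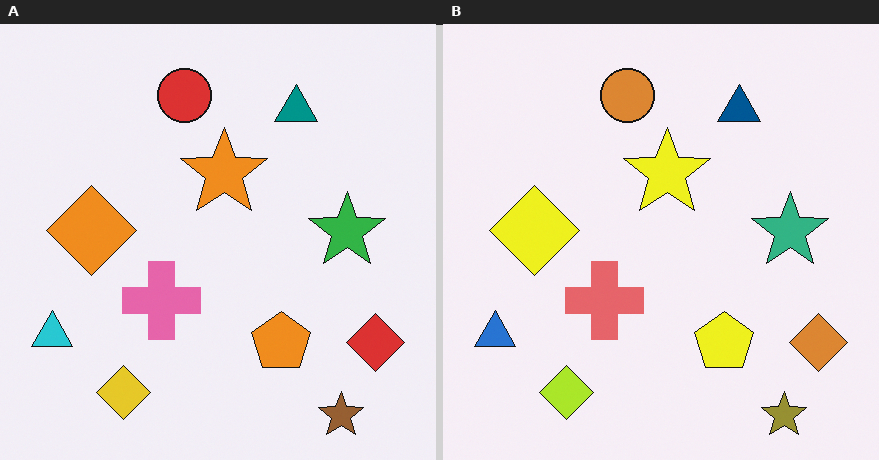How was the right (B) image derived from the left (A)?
This is the original image hue-shifted by a small amount.

Every shape's color has rotated by the same amount around the hue wheel — a uniform hue shift.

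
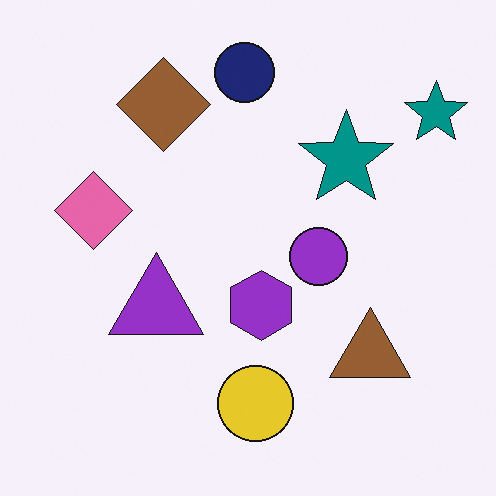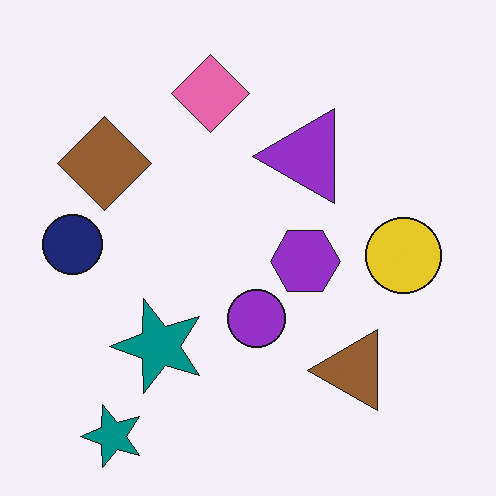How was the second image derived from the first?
This is the original image transposed (reflected across the top-left ↔ bottom-right diagonal).

Shapes have swapped their row and column positions — what was in the top-right is now in the bottom-left — a diagonal reflection.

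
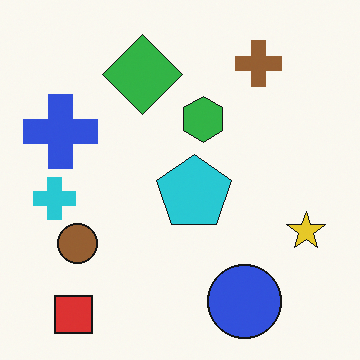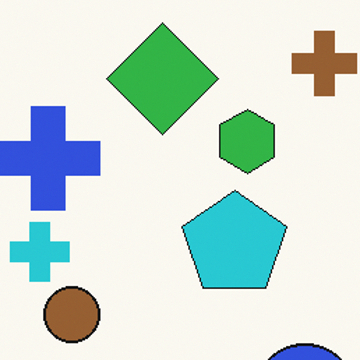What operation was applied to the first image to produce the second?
This is the original image cropped slightly and scaled back up.

The visible shapes are larger and the field of view is narrower; shapes near the original edges may be partly or wholly outside the frame — a crop-and-rescale.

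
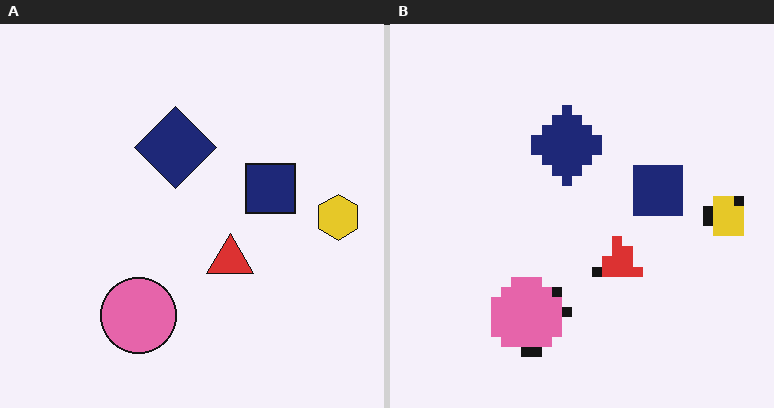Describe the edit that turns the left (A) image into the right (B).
It was coarsely pixelated.

Shapes are reduced to large square blocks; fine edges and outlines are lost — a downscale-then-upscale (mosaic) effect.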